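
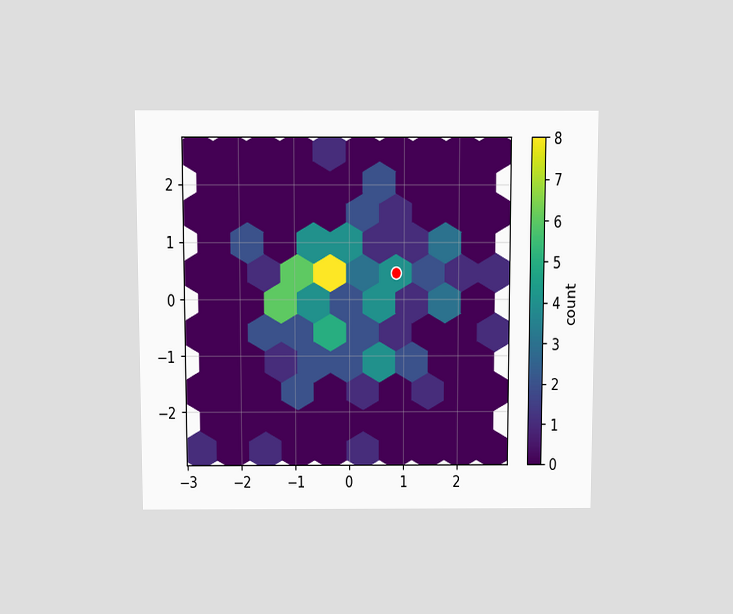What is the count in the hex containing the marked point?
The chart is viewed slightly from above. The marked hex reads 4 on the colorbar.

4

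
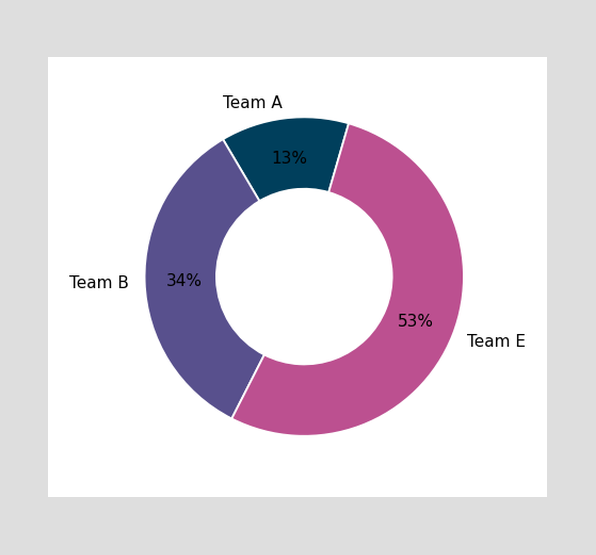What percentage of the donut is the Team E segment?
The Team E segment takes up 53% of the ring.

53%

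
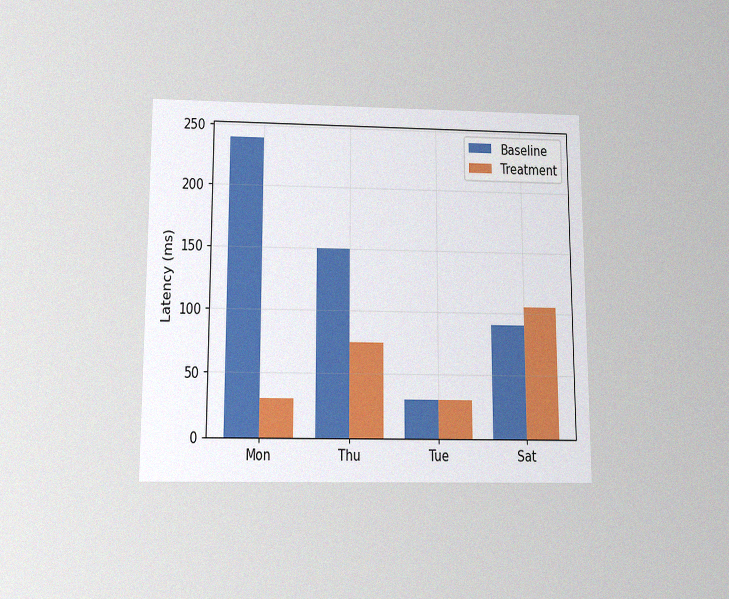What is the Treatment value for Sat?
105ms

The chart is viewed slightly from below, with some photo noise. The Treatment bar at Sat reaches 105ms on the y-axis.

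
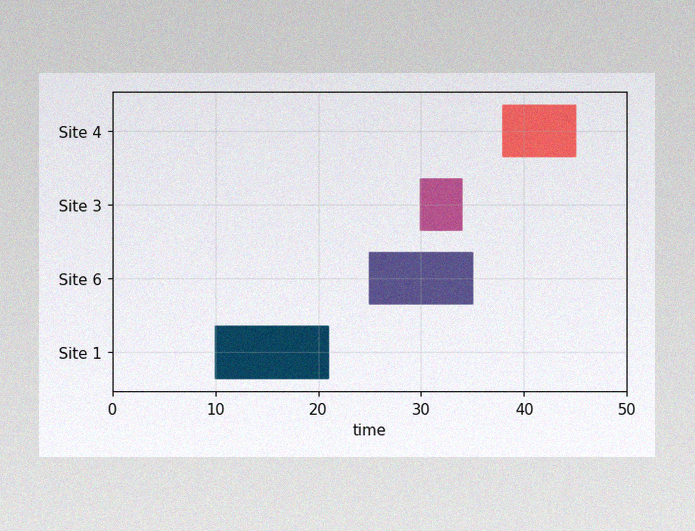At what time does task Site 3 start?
The image has some photo noise and uneven lighting. The Site 3 bar begins at t=30.

30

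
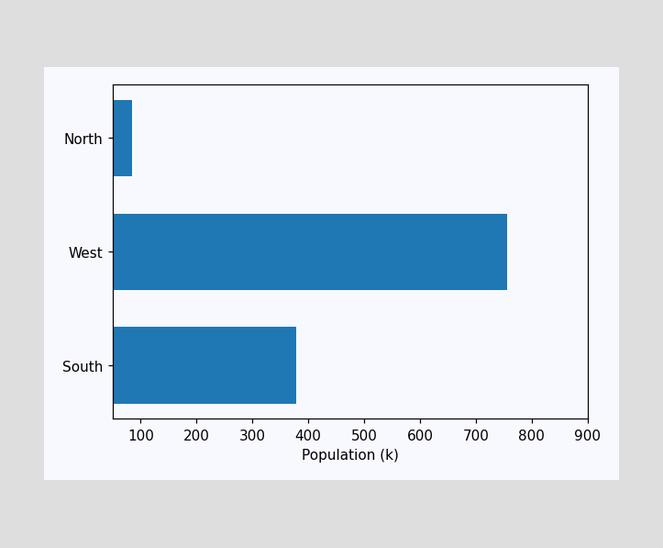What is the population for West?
756k

Reading along the chart's x-axis, the West bar reaches 756k.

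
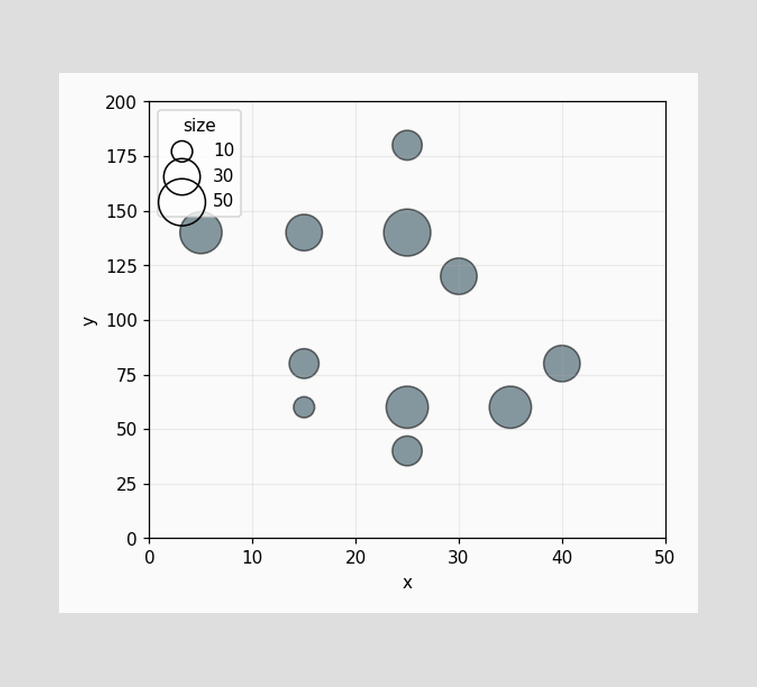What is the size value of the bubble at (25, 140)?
50

Matching the bubble at (25, 140) against the size legend gives 50.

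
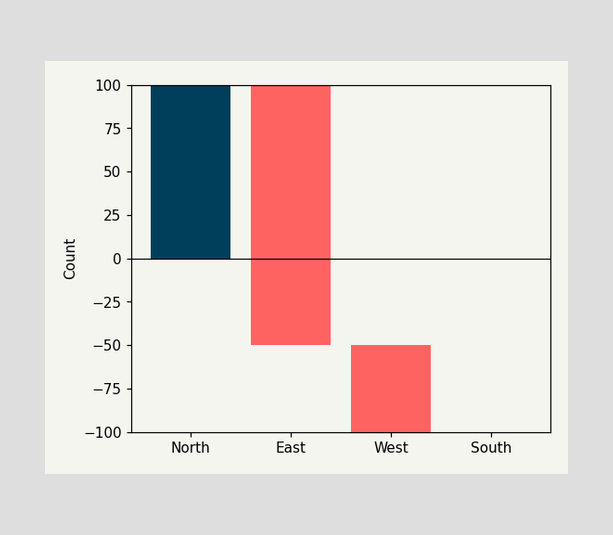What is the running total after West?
-100

After West the running total reaches -100.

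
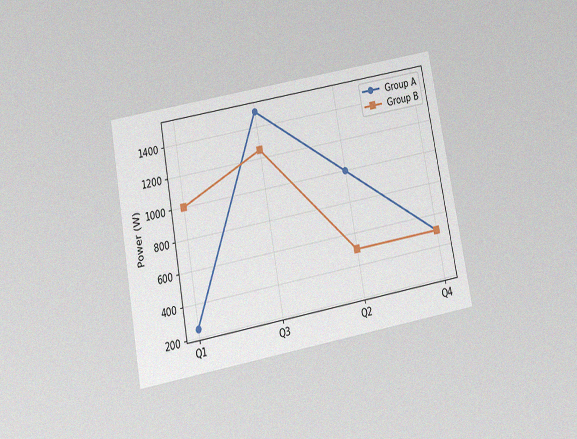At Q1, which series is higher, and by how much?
Group B, by 750W

The chart is tilted about 10° counter-clockwise and viewed slightly from below, with some photo noise. At Q1, Group B sits above the other line by 750W.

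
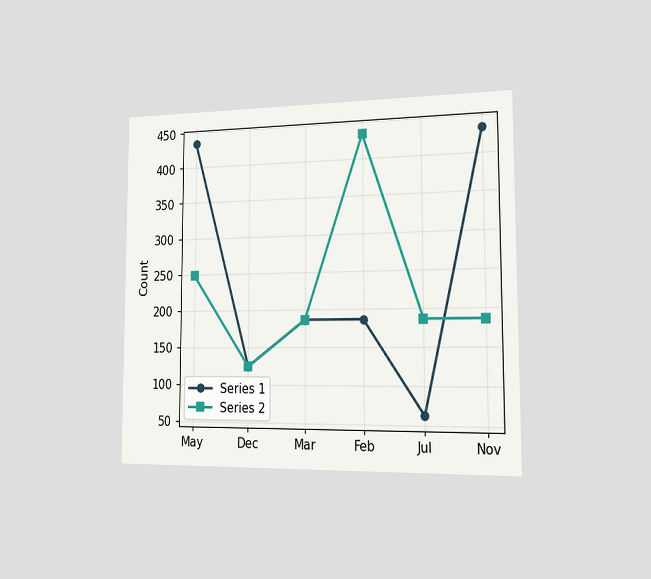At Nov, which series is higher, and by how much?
The chart is viewed slightly from the right. At Nov, Series 1 sits above the other line by 248.

Series 1, by 248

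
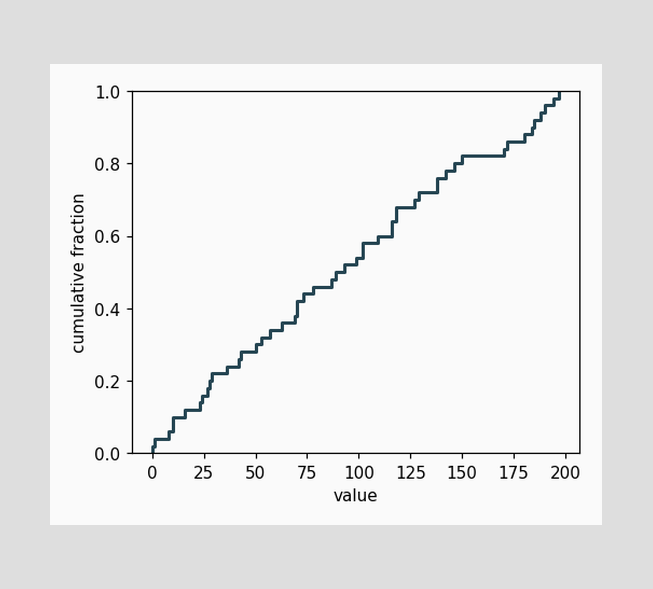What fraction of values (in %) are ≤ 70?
At x=70 the ECDF step is at 42%.

42%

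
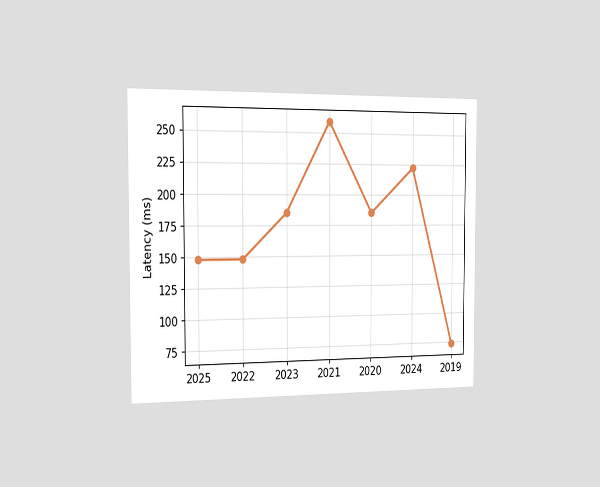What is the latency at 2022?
148ms

The chart is viewed slightly from the left. At 2022, the line is at 148ms.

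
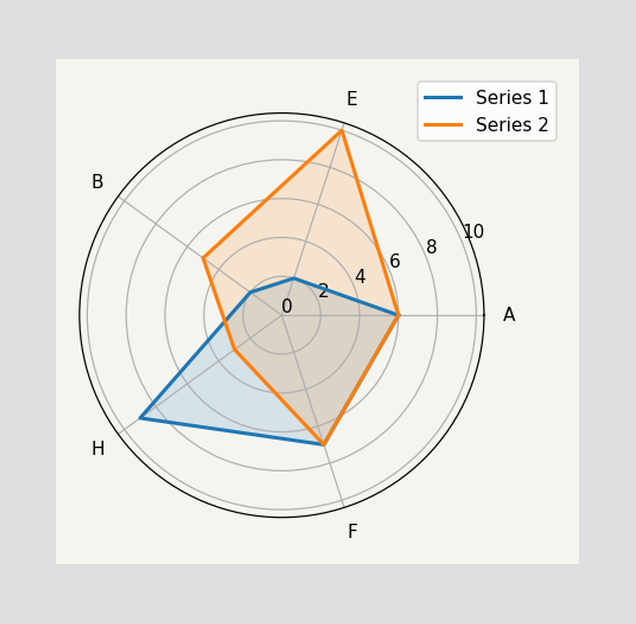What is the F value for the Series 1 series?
7

On the F axis, Series 1 reaches 7.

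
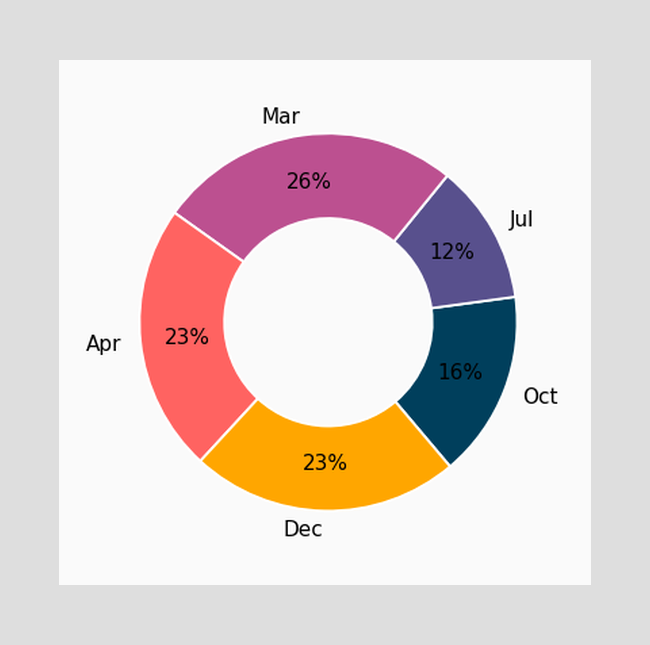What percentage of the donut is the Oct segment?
16%

The Oct segment takes up 16% of the ring.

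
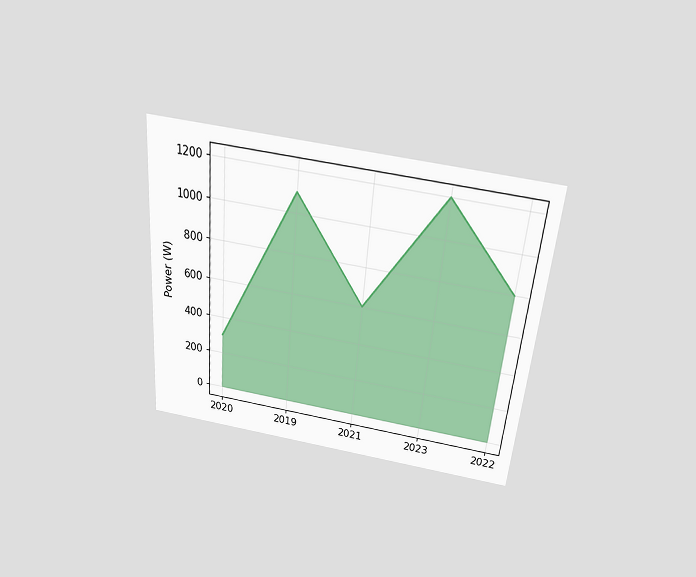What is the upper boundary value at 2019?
1100W

The chart is tilted about 5° clockwise and viewed slightly from above. At 2019 the upper boundary is at 1100W.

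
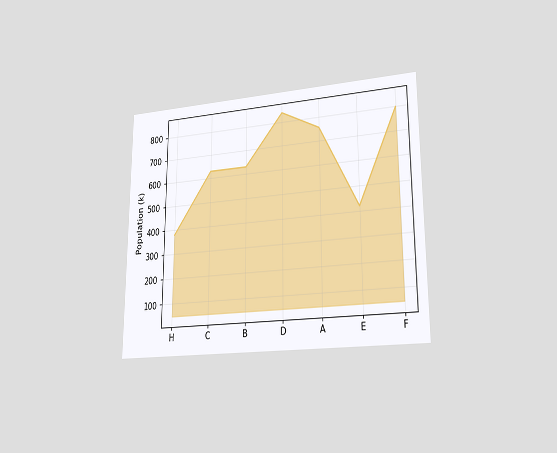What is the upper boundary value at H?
The chart is viewed at a slight angle. At H the upper boundary is at 378k.

378k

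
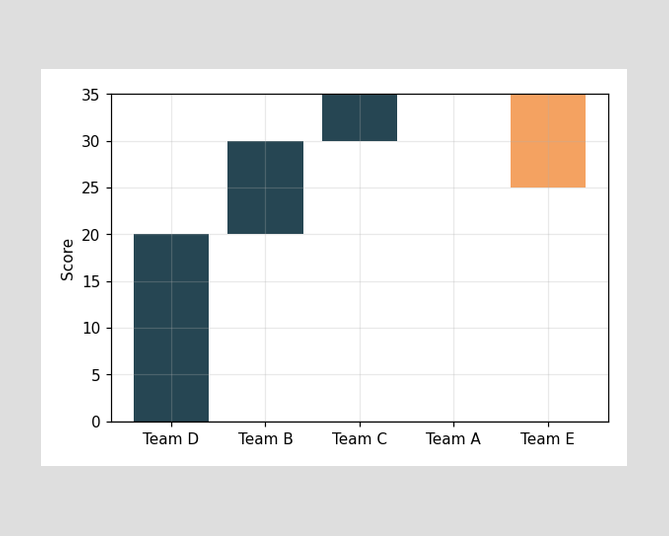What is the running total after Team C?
35

After Team C the running total reaches 35.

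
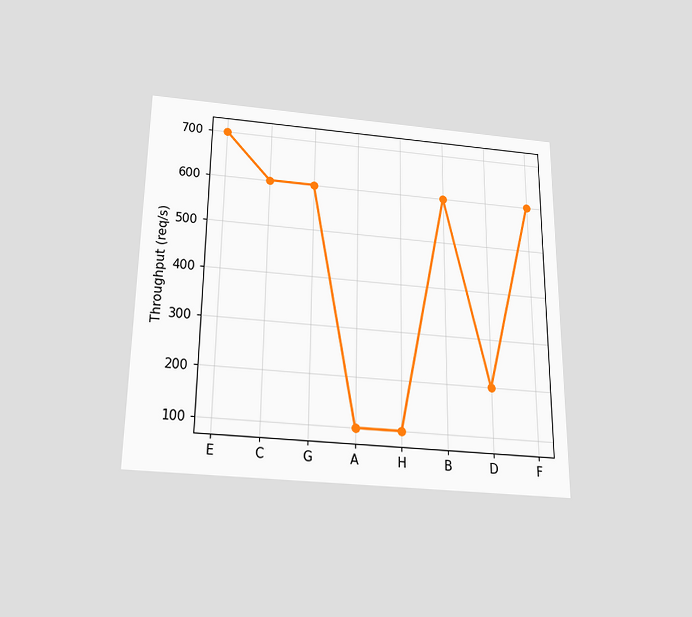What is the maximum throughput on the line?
The chart is viewed slightly from below. The highest point is at E, and reading across to the y-axis gives 700req/s.

700req/s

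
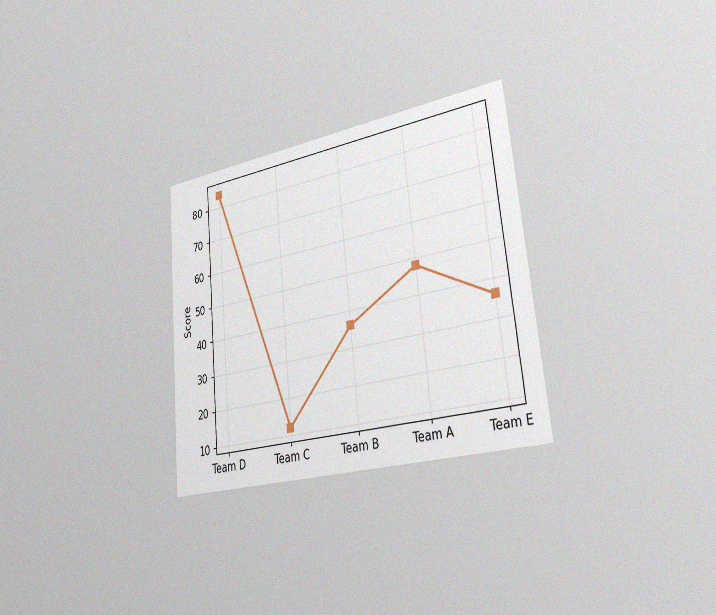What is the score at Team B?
36

The chart is tilted about 5° counter-clockwise and viewed slightly from the right, with some photo noise. At Team B, the line is at 36.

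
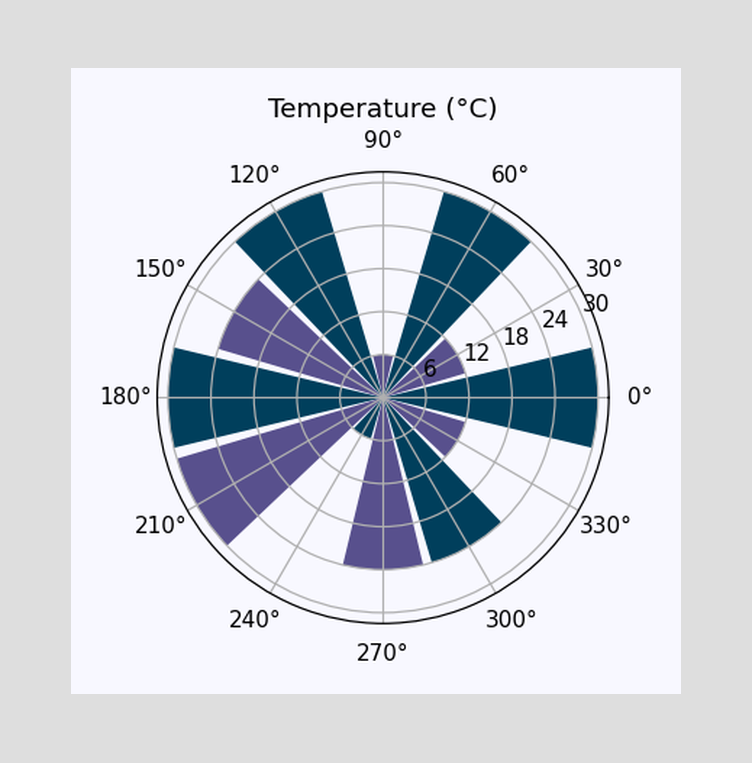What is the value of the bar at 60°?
30°C

The bar at 60° reaches 30°C on the radial axis.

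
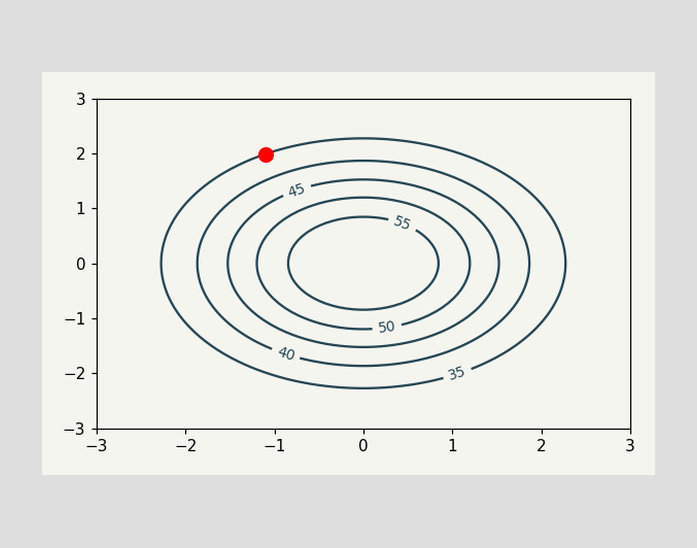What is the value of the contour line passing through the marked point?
The marked point sits on the contour labelled 35.

35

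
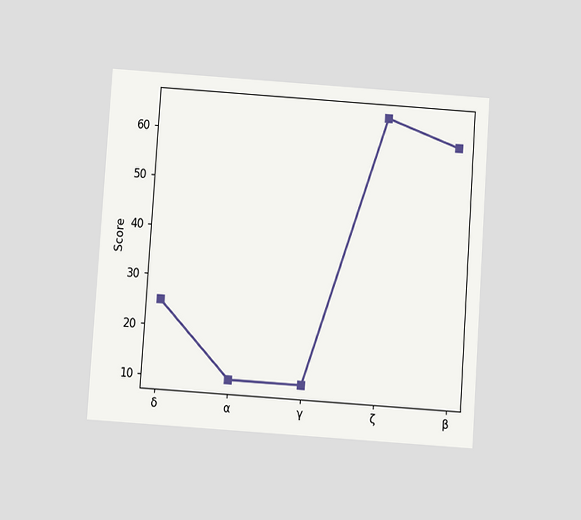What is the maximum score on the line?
65

The chart is tilted about 4° clockwise and viewed slightly from below. The highest point is at ζ, and reading across to the y-axis gives 65.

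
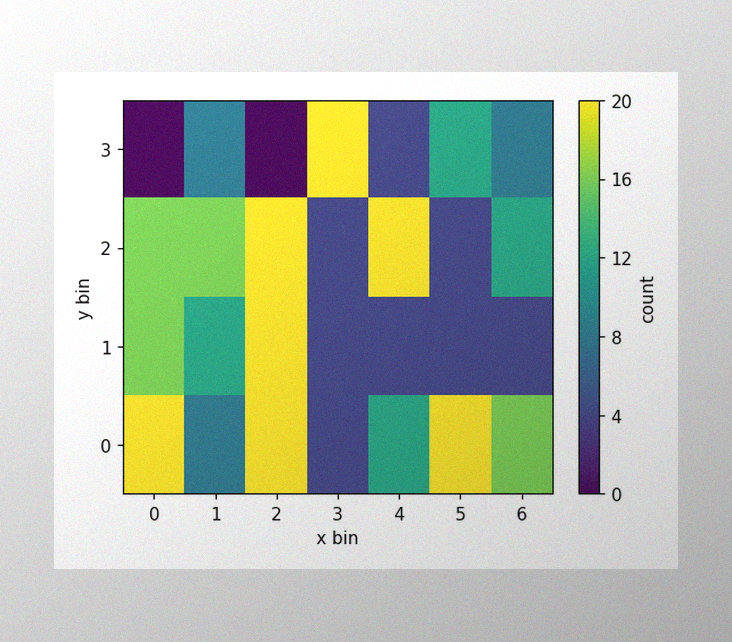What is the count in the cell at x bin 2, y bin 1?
20

The image has some photo noise and uneven lighting. Matching the cell (2, 1) against the colorbar gives 20.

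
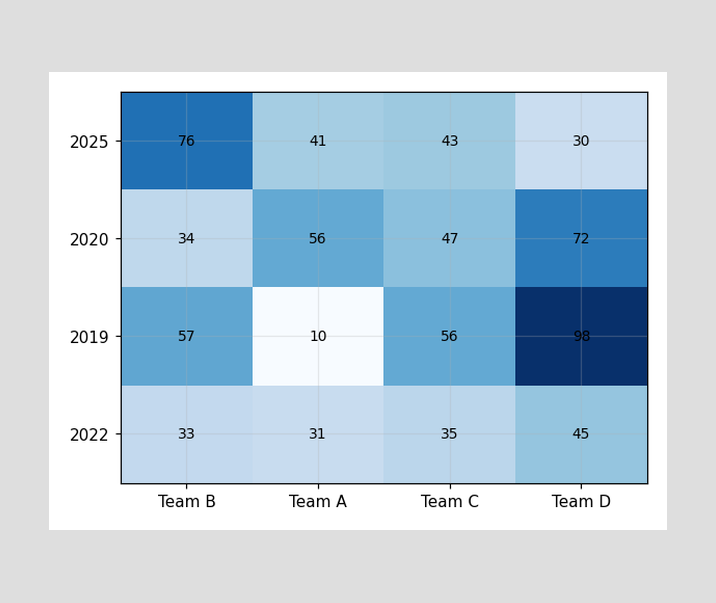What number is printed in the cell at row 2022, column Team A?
The (2022, Team A) cell reads 31.

31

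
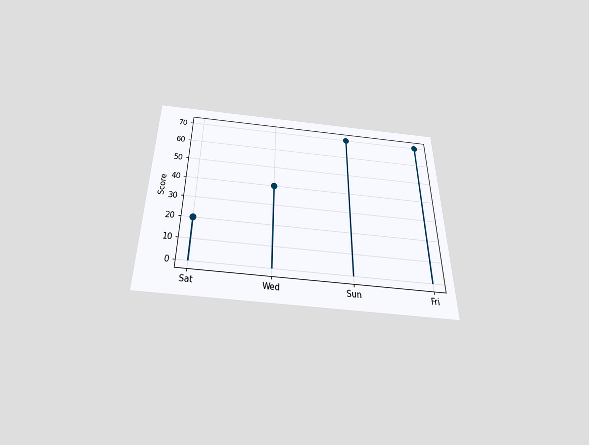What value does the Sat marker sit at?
20

The chart is viewed slightly from below. The Sat marker sits at 20.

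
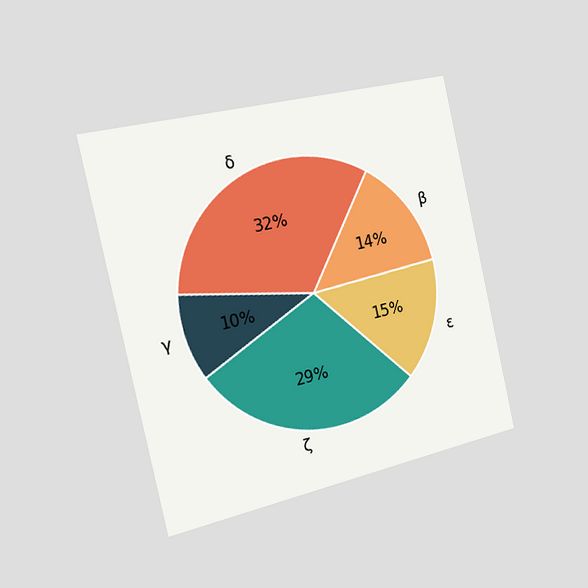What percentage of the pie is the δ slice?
32%

The chart is tilted about 13° counter-clockwise and viewed slightly from the left. The δ slice takes up 32% of the pie.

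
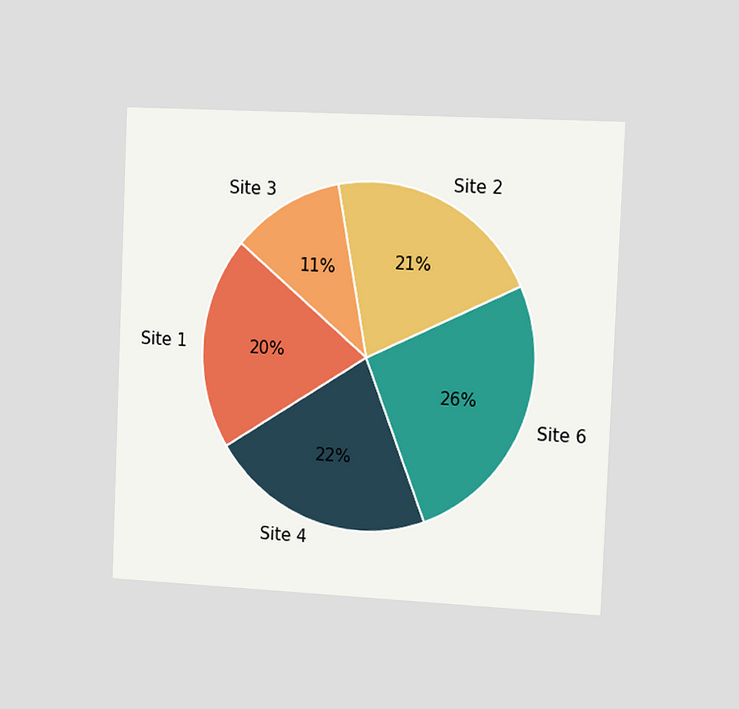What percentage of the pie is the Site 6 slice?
The chart is tilted about 2° clockwise and viewed slightly from the right. The Site 6 slice takes up 26% of the pie.

26%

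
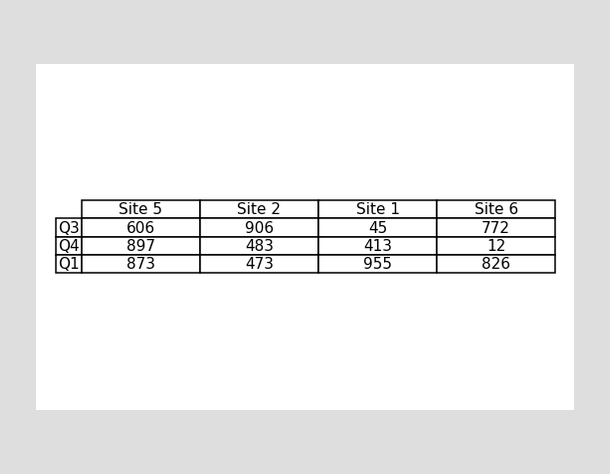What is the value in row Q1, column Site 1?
955

The (Q1, Site 1) cell reads 955.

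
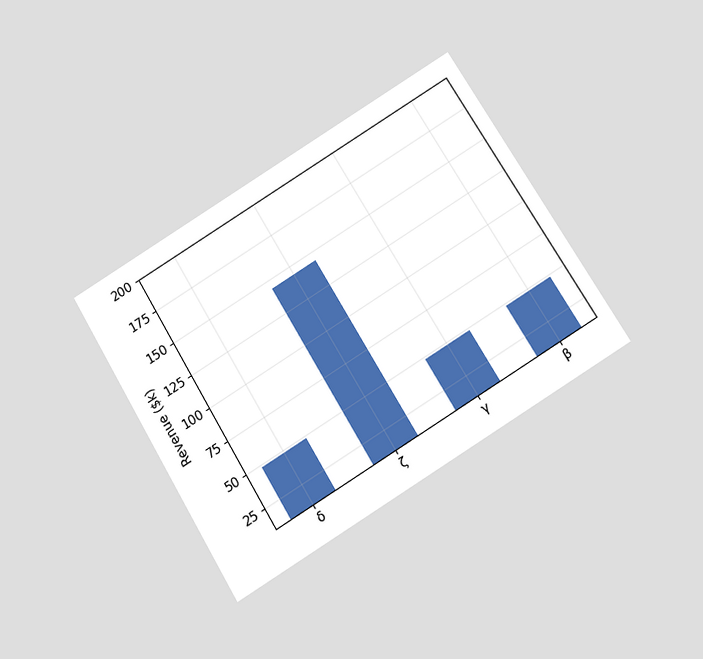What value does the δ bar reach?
The chart is tilted about 31° counter-clockwise and viewed slightly from below. Reading along the chart's y-axis, the δ bar reaches $48k.

$48k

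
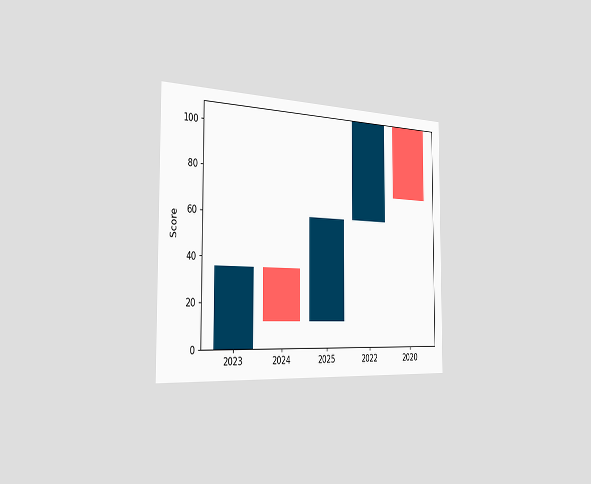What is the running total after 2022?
The chart is viewed slightly from the left. After 2022 the running total reaches 108.

108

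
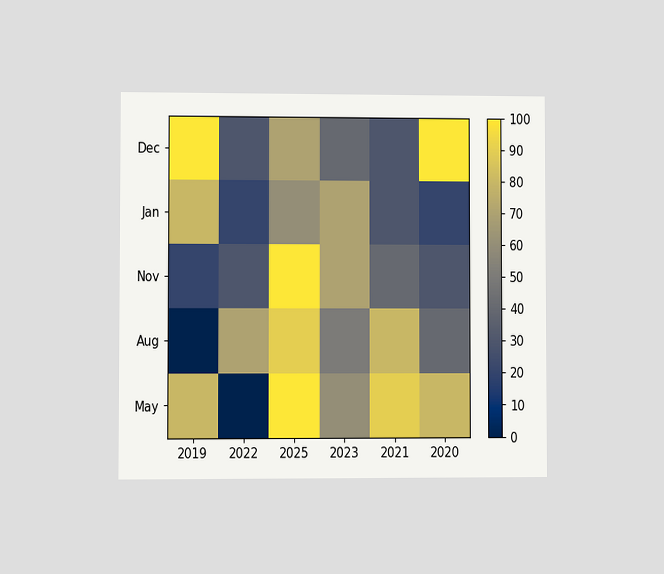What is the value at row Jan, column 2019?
80

The chart is viewed at a slight angle. Matching cell (Jan, 2019) against the colorbar gives 80.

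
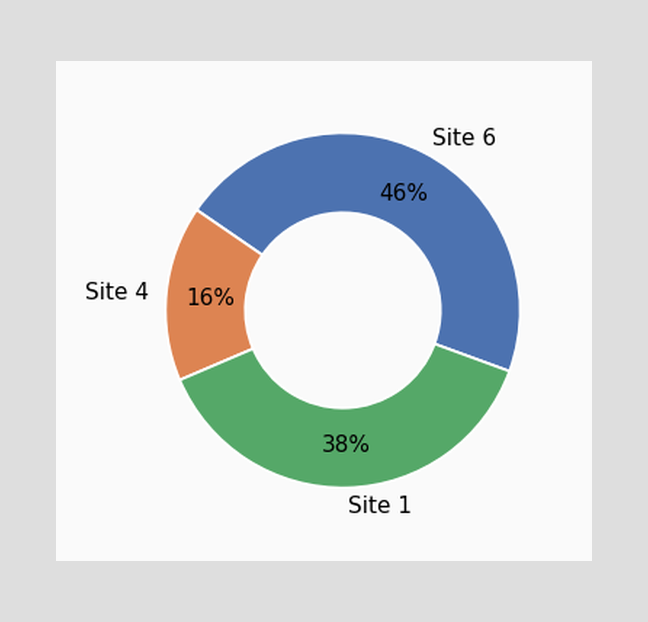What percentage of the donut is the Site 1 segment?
The Site 1 segment takes up 38% of the ring.

38%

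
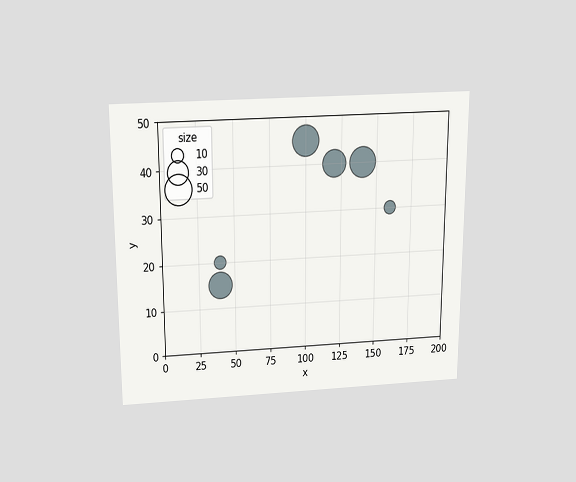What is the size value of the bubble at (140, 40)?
The chart is viewed slightly from above. Matching the bubble at (140, 40) against the size legend gives 50.

50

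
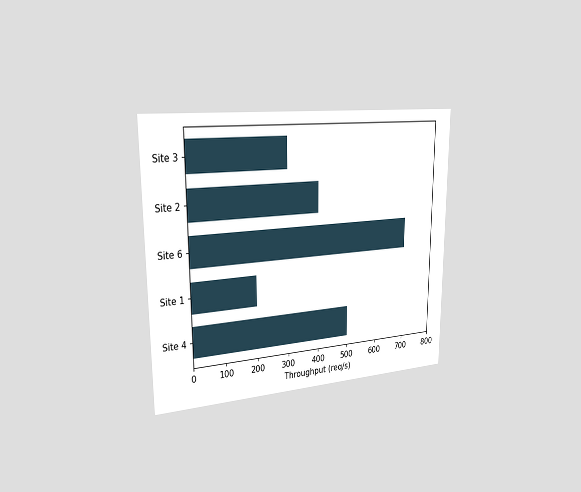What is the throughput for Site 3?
The chart is viewed slightly from the left. Reading along the chart's x-axis, the Site 3 bar reaches 300req/s.

300req/s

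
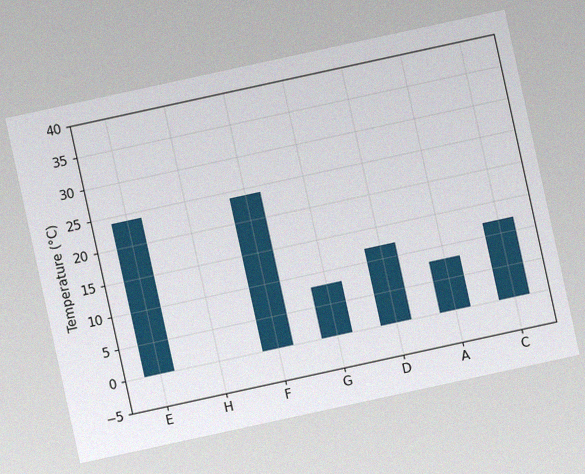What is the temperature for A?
The chart is tilted about 12° counter-clockwise, with some photo noise. Reading along the chart's y-axis, the A bar reaches 8°C.

8°C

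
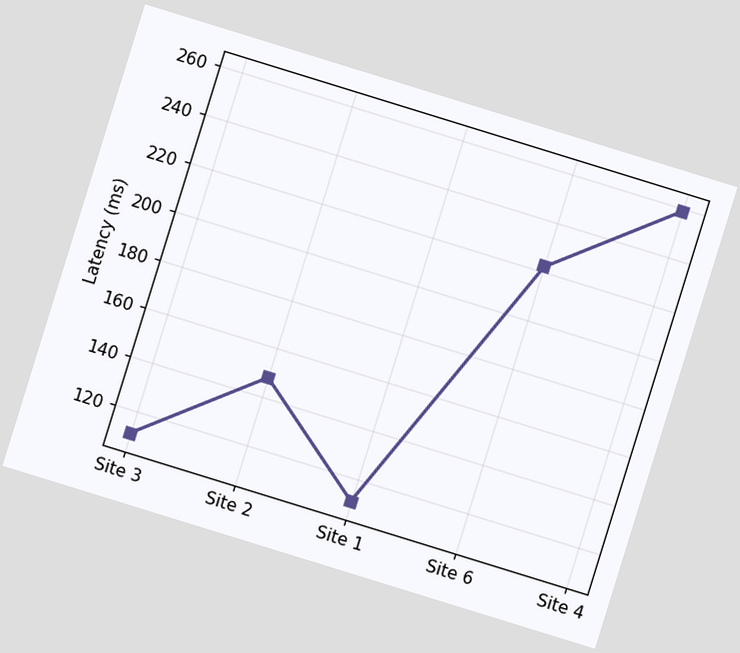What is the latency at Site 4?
259ms

The chart is tilted about 17° clockwise. At Site 4, the line is at 259ms.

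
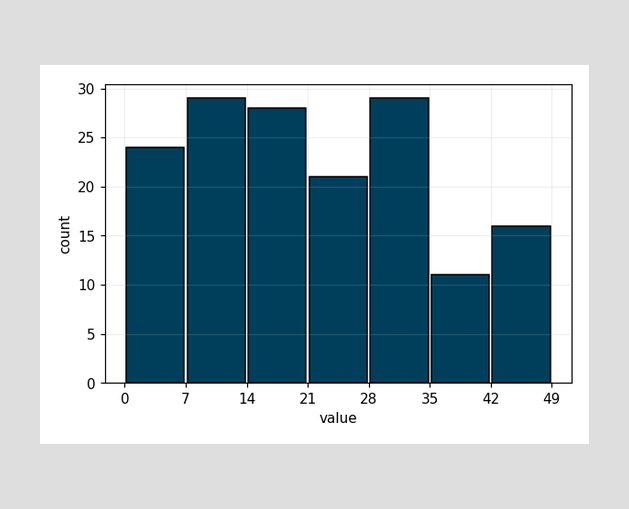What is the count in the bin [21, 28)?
21

The [21, 28) bin has height 21.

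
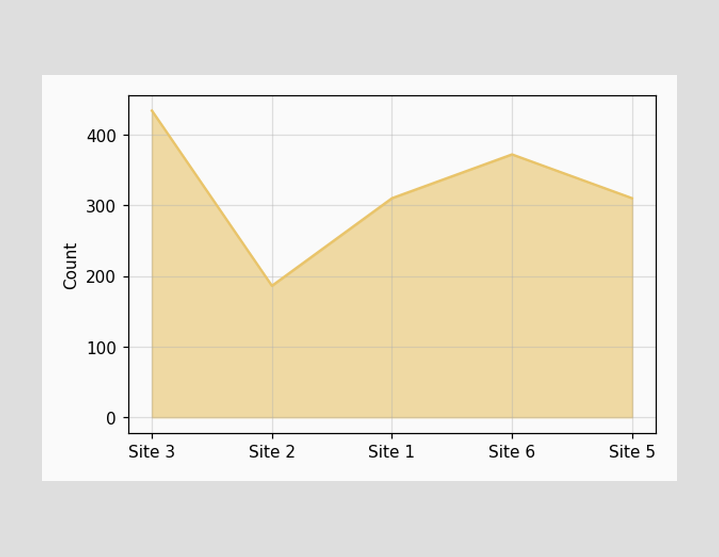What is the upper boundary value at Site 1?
310

At Site 1 the upper boundary is at 310.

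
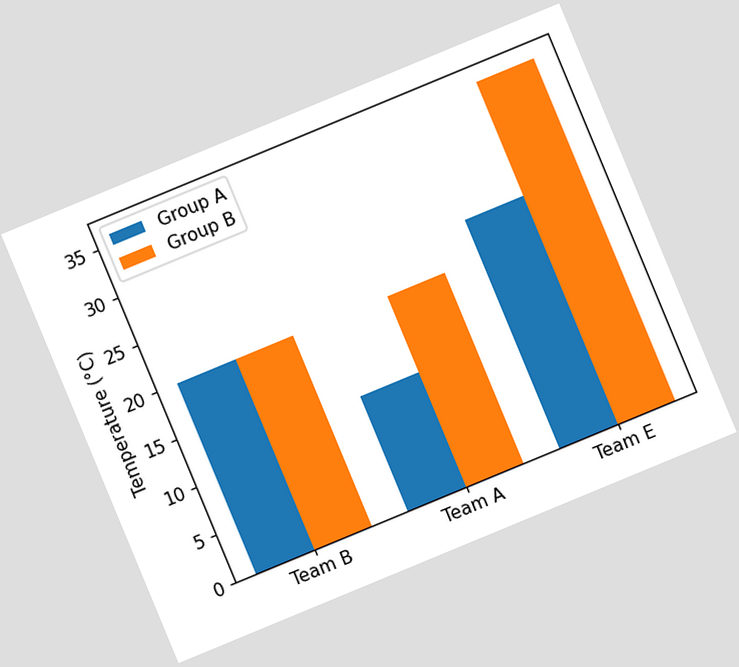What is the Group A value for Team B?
The chart is tilted about 22° counter-clockwise. The Group A bar at Team B reaches 20°C on the y-axis.

20°C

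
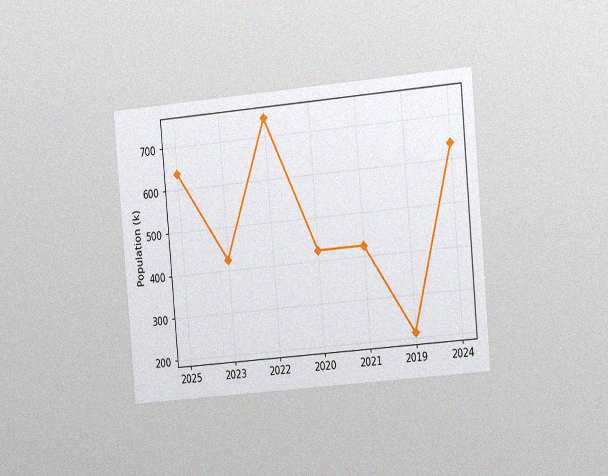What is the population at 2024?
636k

The chart is tilted about 5° counter-clockwise and viewed slightly from the right, with some photo noise. At 2024, the line is at 636k.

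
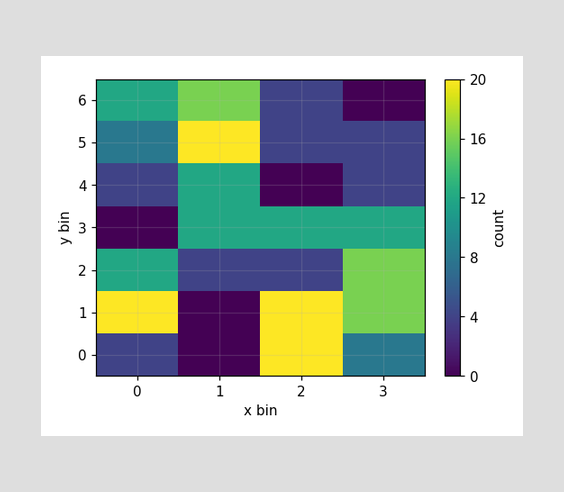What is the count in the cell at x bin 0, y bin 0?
Matching the cell (0, 0) against the colorbar gives 4.

4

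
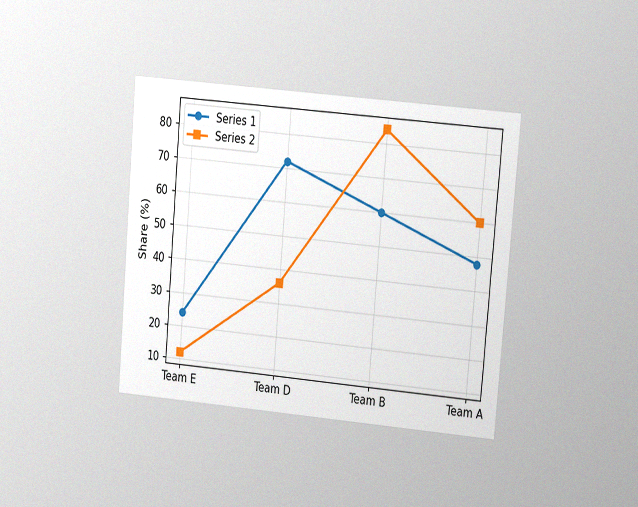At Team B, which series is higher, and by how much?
Series 2, by 24%

The chart is tilted about 5° clockwise and viewed at a slight angle, with some photo noise. At Team B, Series 2 sits above the other line by 24%.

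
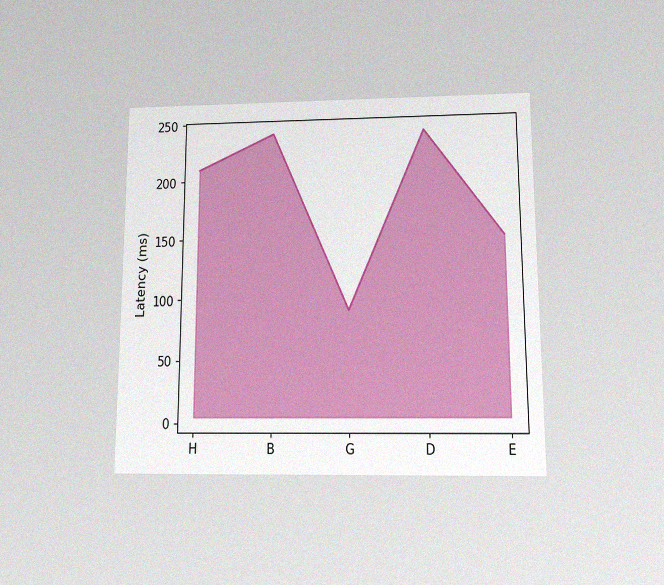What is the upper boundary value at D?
The chart is viewed slightly from below, with some photo noise. At D the upper boundary is at 240ms.

240ms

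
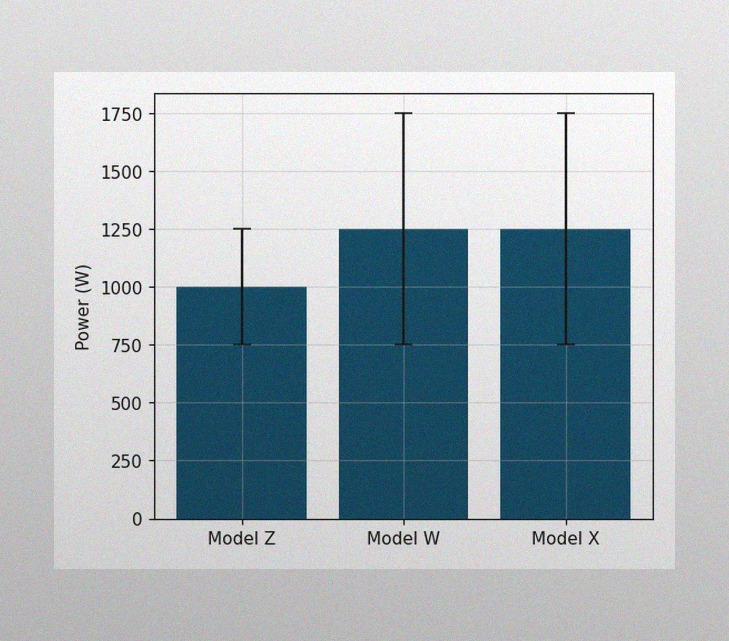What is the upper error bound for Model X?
1750W

The image has some photo noise and uneven lighting. The Model X bar's upper whisker reaches 1750W.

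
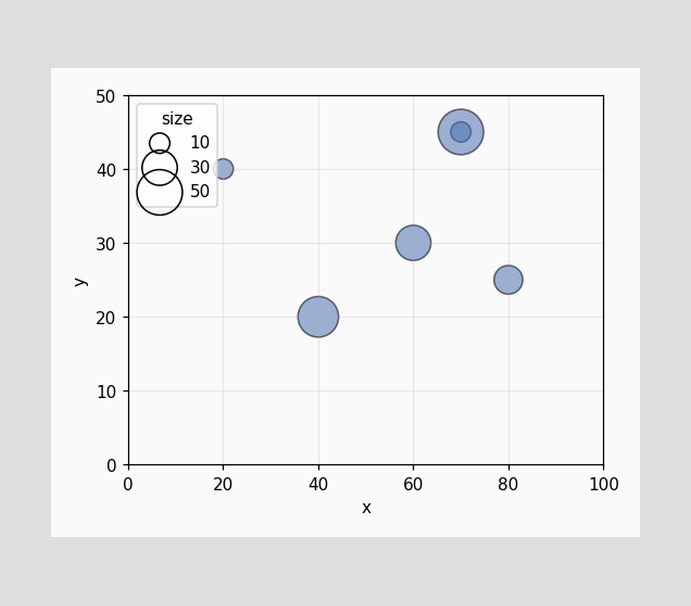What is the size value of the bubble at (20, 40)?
10

Matching the bubble at (20, 40) against the size legend gives 10.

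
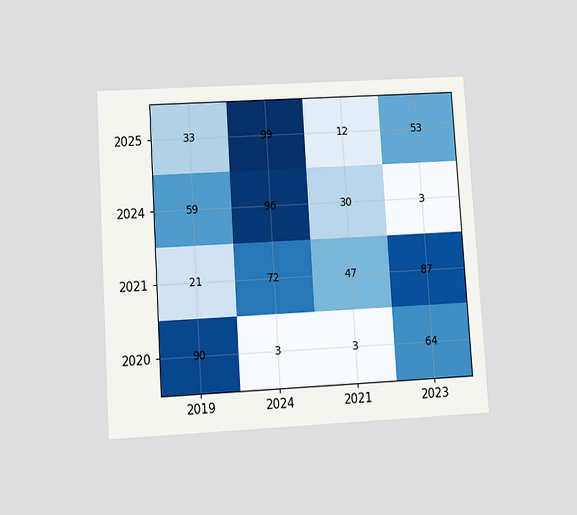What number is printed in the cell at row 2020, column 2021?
The chart is tilted about 4° counter-clockwise and viewed slightly from below. The (2020, 2021) cell reads 3.

3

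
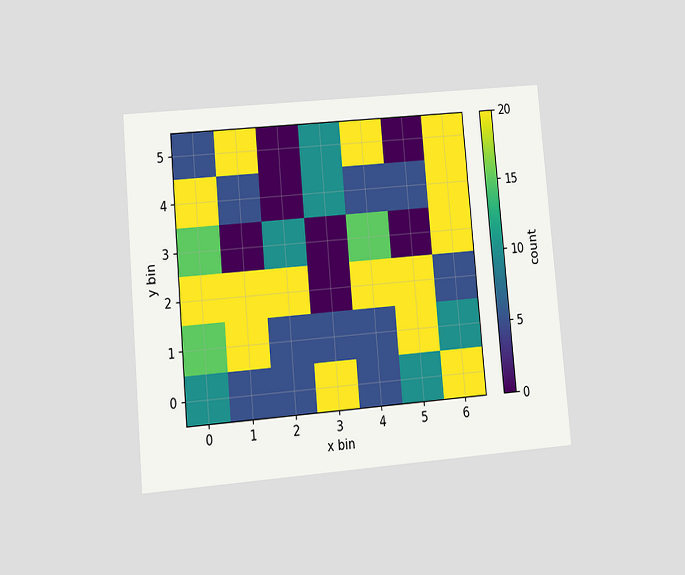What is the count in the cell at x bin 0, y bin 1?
The chart is tilted about 5° counter-clockwise and viewed at a slight angle. Matching the cell (0, 1) against the colorbar gives 15.

15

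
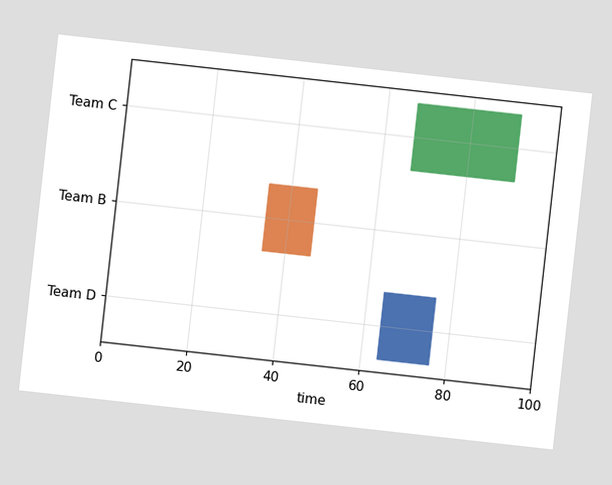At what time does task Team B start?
35

The chart is tilted about 6° clockwise. The Team B bar begins at t=35.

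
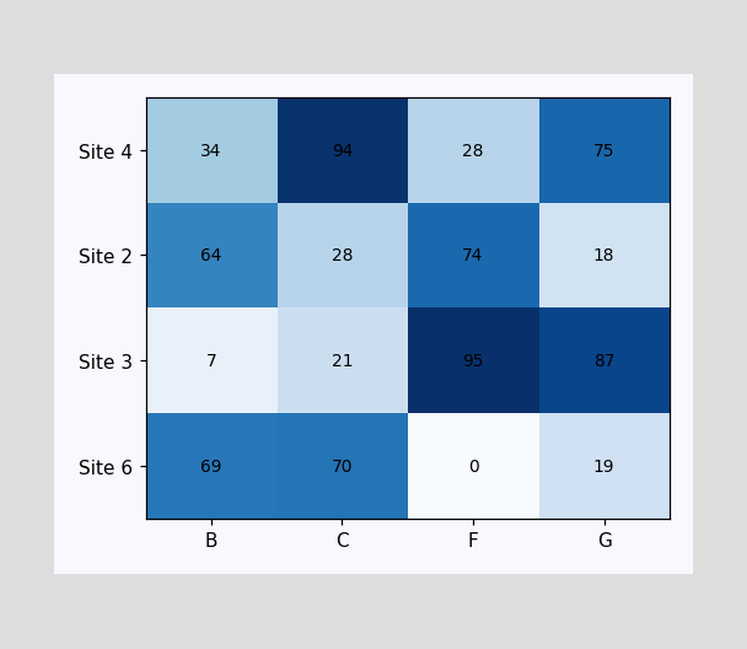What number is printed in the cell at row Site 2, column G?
The (Site 2, G) cell reads 18.

18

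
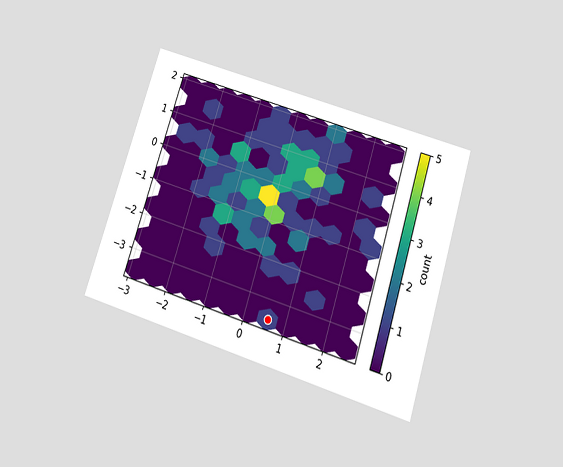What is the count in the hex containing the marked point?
1

The chart is tilted about 18° clockwise and viewed slightly from below. The marked hex reads 1 on the colorbar.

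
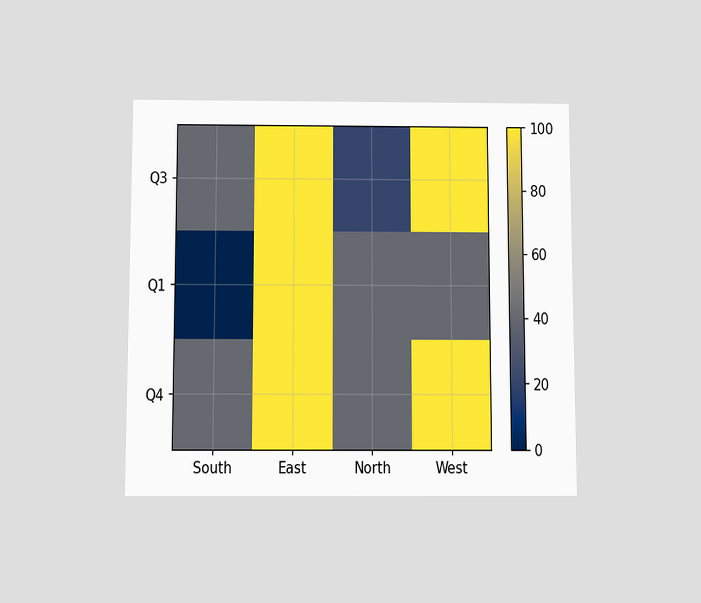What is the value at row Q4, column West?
100

The chart is viewed slightly from below. Matching cell (Q4, West) against the colorbar gives 100.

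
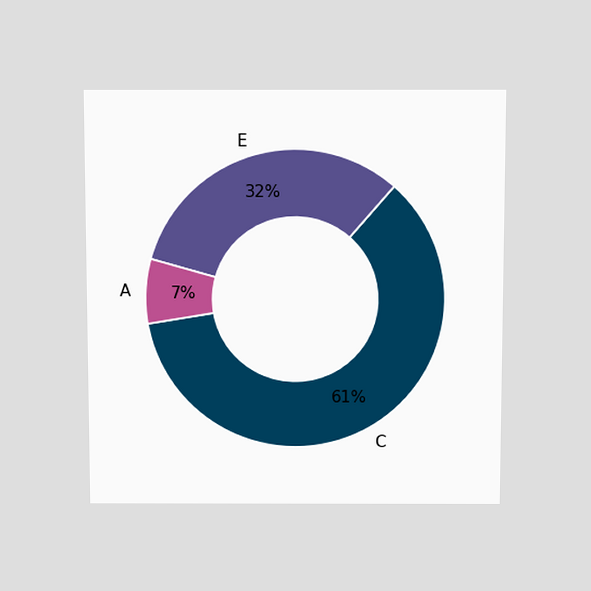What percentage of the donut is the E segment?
32%

The chart is viewed slightly from above. The E segment takes up 32% of the ring.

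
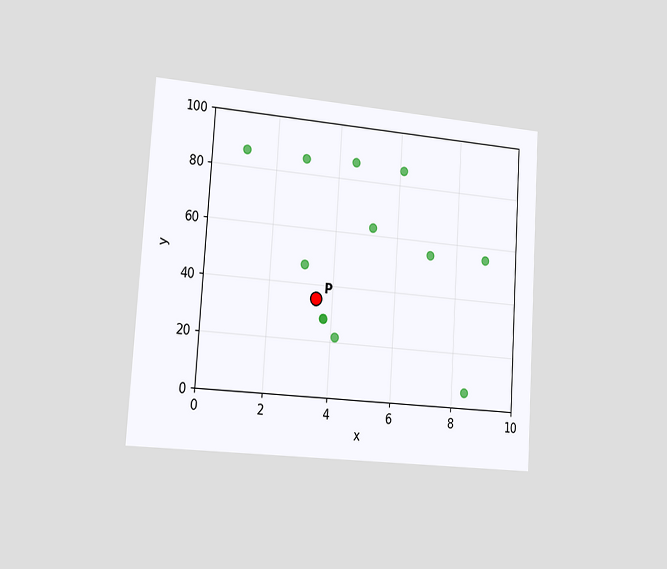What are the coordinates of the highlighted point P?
The chart is tilted about 4° clockwise and viewed slightly from the left. Following the gridlines from P to each axis, P sits at (3.5, 35).

(3.5, 35)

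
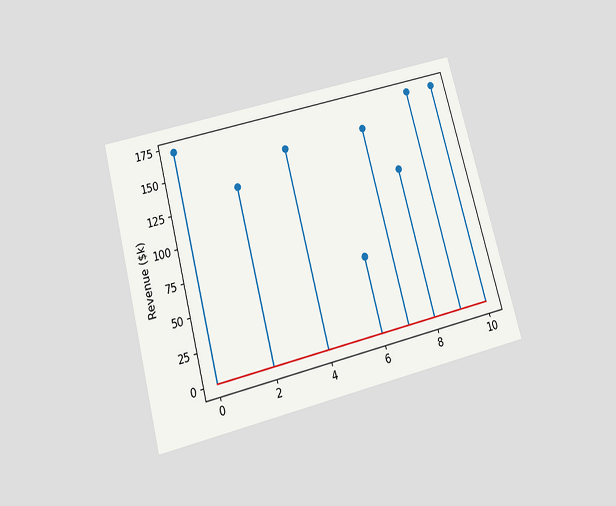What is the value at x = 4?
The chart is tilted about 15° counter-clockwise and viewed slightly from below. The stem at x=4 reaches $152k.

$152k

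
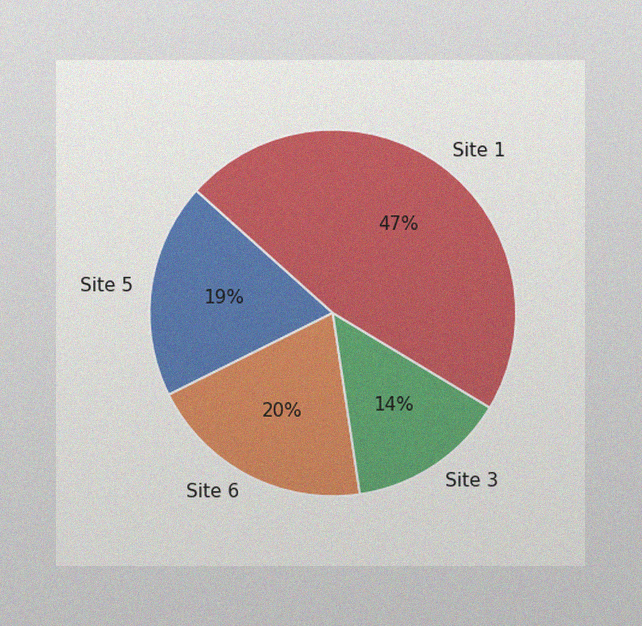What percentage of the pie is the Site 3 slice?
The image has some photo noise and uneven lighting. The Site 3 slice takes up 14% of the pie.

14%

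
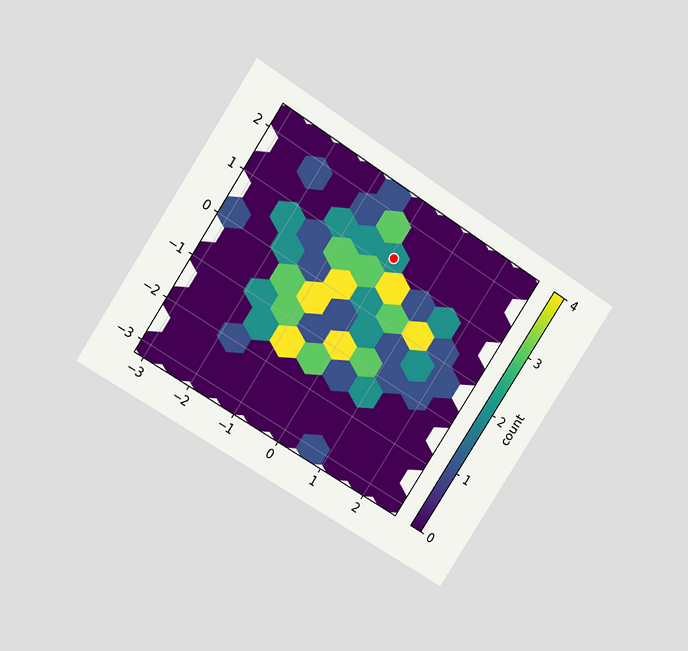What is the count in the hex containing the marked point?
2

The chart is tilted about 33° clockwise and viewed at a slight angle. The marked hex reads 2 on the colorbar.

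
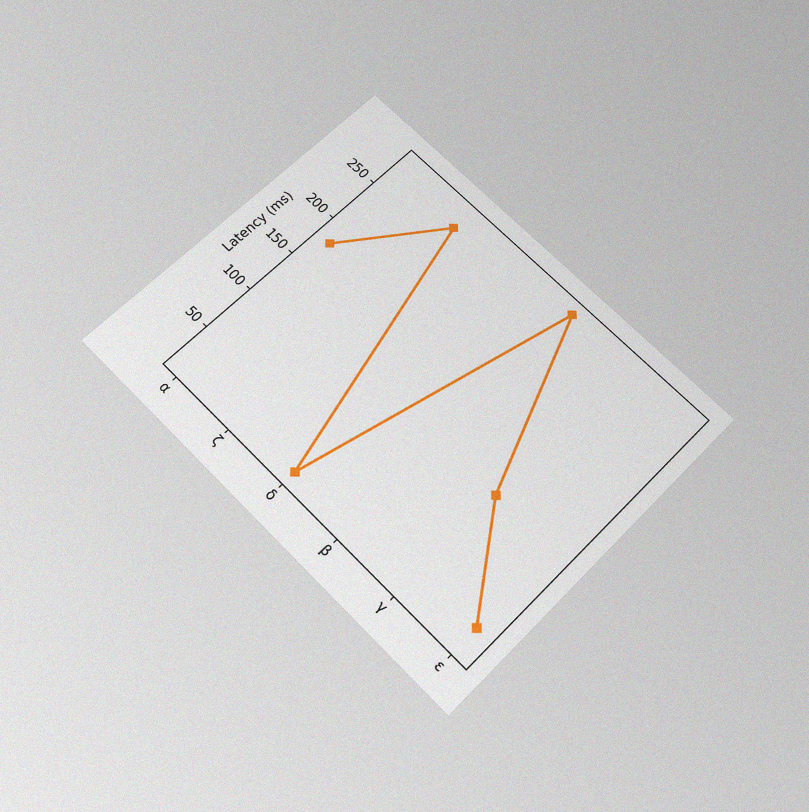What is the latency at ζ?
270ms

The chart is tilted about 45° clockwise and viewed slightly from below, with some photo noise. At ζ, the line is at 270ms.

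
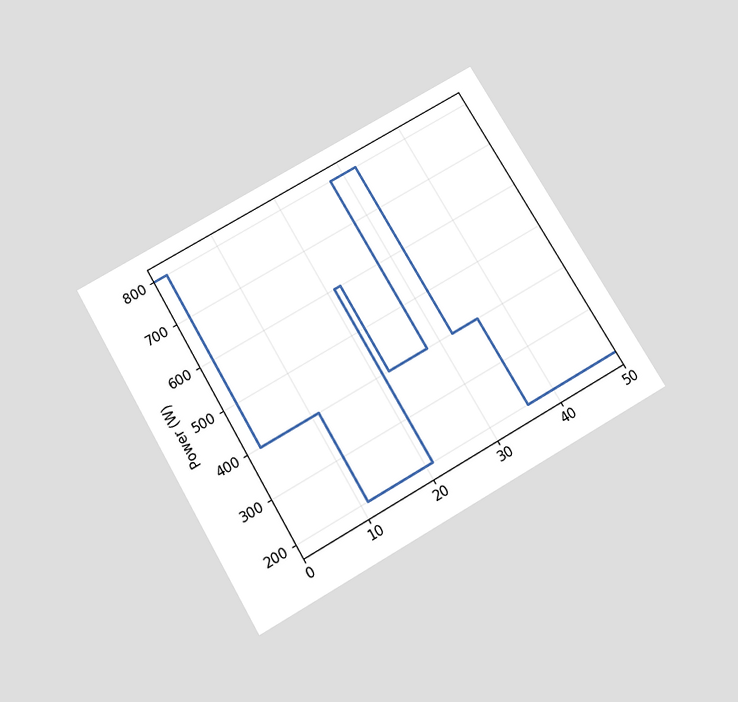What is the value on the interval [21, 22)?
600W

The chart is tilted about 30° counter-clockwise and viewed slightly from below. On [21, 22) the step sits at 600W.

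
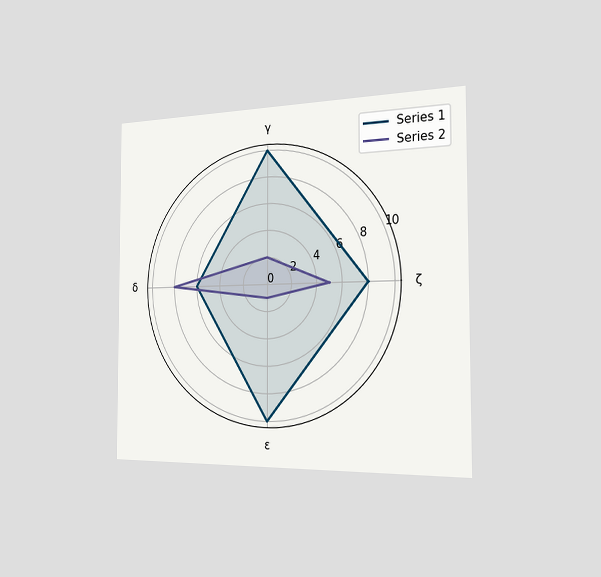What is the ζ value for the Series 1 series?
8

The chart is viewed slightly from the right. On the ζ axis, Series 1 reaches 8.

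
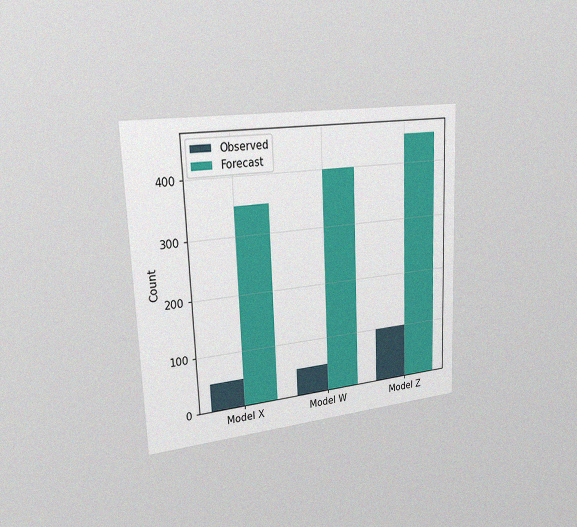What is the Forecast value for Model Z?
450

The chart is tilted about 2° counter-clockwise and viewed slightly from the left, with some photo noise. The Forecast bar at Model Z reaches 450 on the y-axis.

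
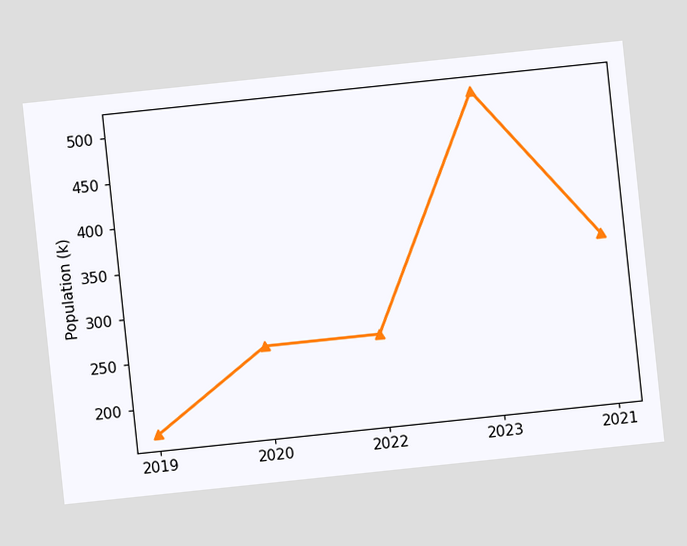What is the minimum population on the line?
170k

The chart is tilted about 6° counter-clockwise. The lowest point is at 2019, and reading across to the y-axis gives 170k.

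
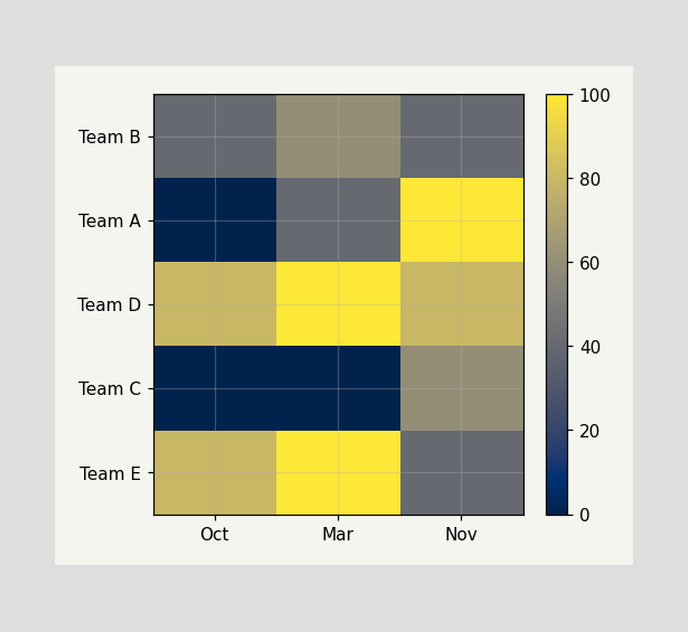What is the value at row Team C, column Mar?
Matching cell (Team C, Mar) against the colorbar gives 0.

0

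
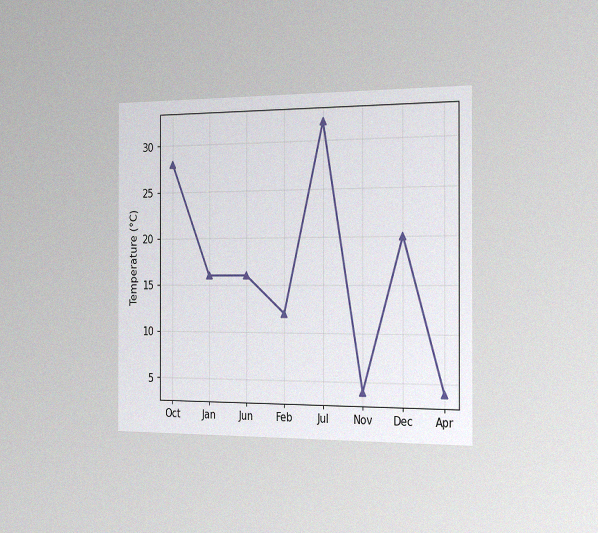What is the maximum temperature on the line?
The chart is viewed slightly from the right, with some photo noise. The highest point is at Jul, and reading across to the y-axis gives 32°C.

32°C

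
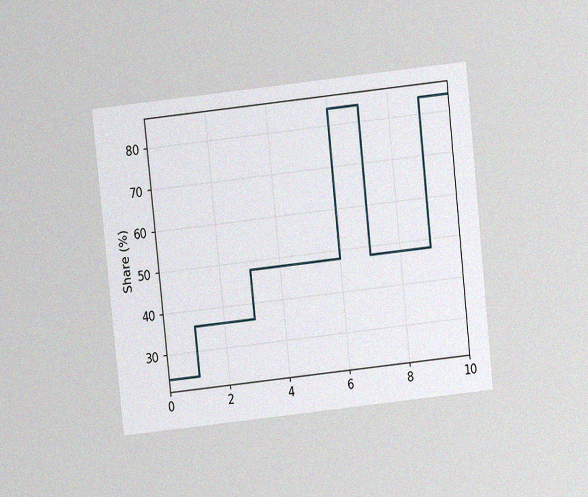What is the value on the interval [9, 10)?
84%

The chart is tilted about 6° counter-clockwise and viewed slightly from above, with some photo noise. On [9, 10) the step sits at 84%.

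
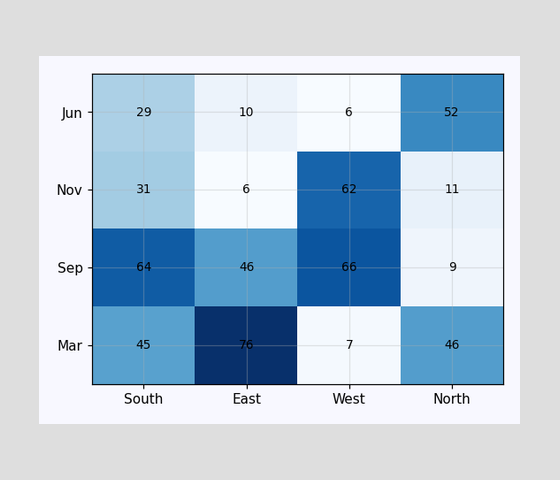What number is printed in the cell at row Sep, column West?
66

The (Sep, West) cell reads 66.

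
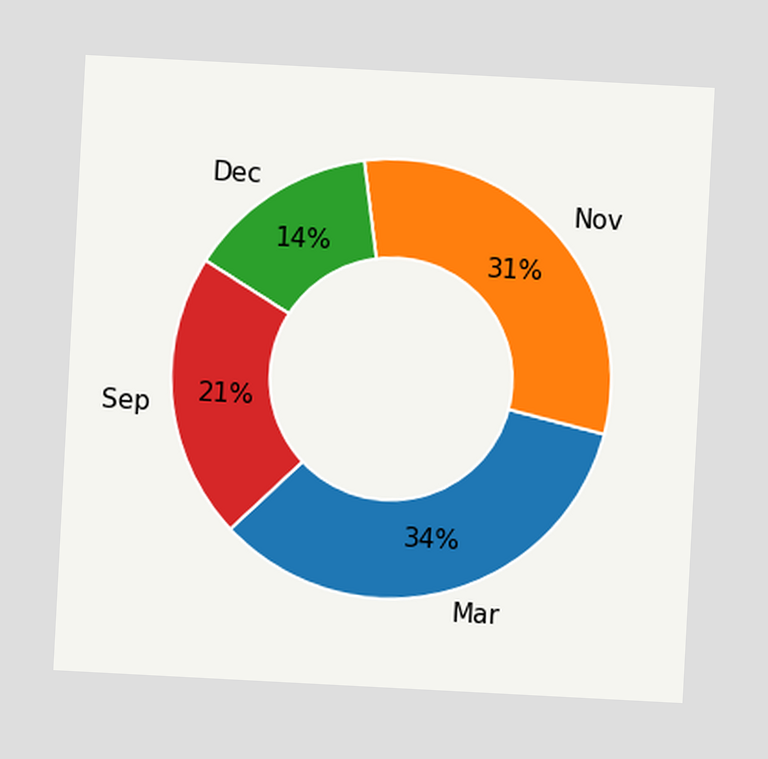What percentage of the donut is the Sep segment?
The chart is tilted about 3° clockwise. The Sep segment takes up 21% of the ring.

21%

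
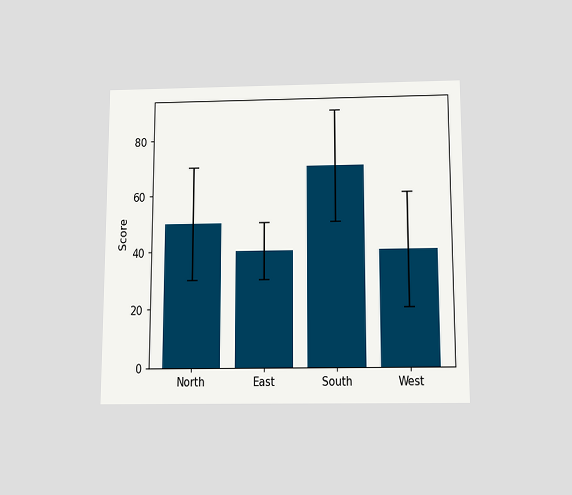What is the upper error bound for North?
70

The chart is viewed slightly from below. The North bar's upper whisker reaches 70.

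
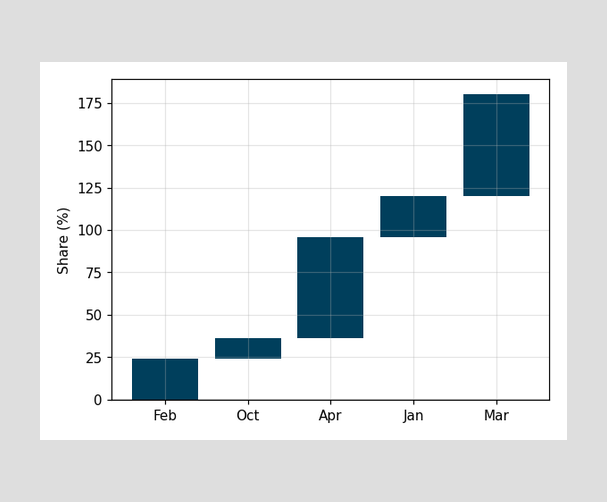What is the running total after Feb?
After Feb the running total reaches 24%.

24%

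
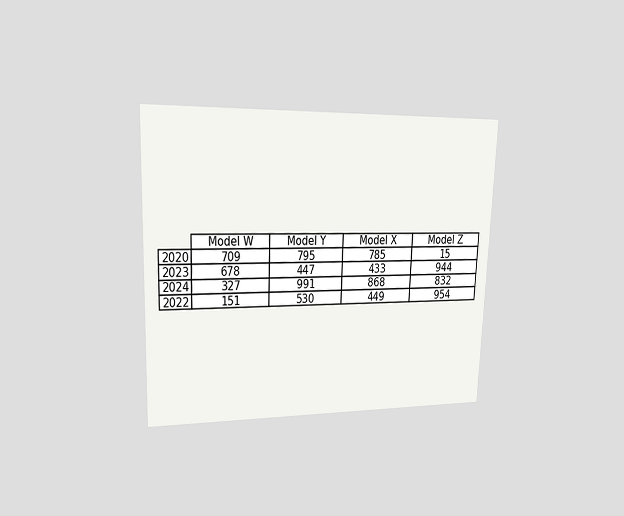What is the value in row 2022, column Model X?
The chart is tilted about 2° clockwise and viewed at a slight angle. The (2022, Model X) cell reads 449.

449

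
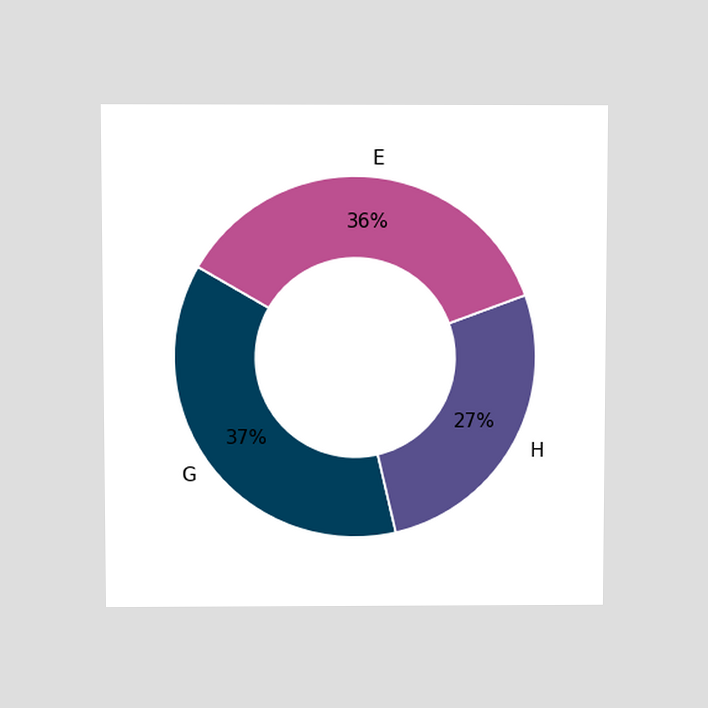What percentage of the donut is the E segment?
The chart is viewed slightly from above. The E segment takes up 36% of the ring.

36%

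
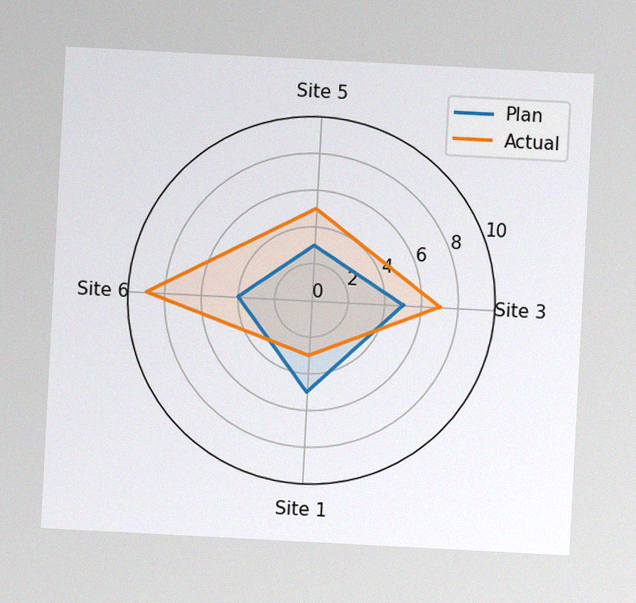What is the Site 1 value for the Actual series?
The chart is tilted about 3° clockwise, with some photo noise. On the Site 1 axis, Actual reaches 3.

3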